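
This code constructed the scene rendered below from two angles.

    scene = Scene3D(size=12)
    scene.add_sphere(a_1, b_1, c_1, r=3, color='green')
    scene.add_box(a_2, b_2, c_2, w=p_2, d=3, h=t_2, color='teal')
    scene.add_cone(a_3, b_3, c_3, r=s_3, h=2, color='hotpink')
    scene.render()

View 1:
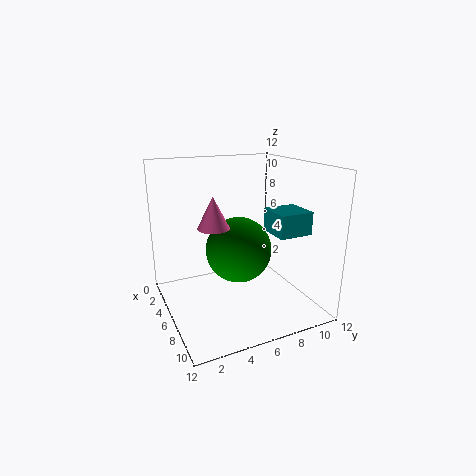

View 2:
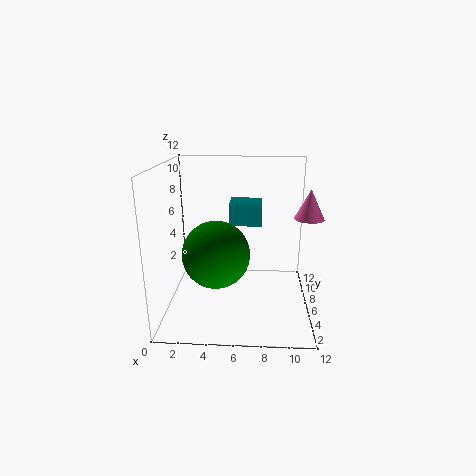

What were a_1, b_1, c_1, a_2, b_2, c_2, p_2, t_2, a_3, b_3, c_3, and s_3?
a_1 = 4, b_1 = 7, c_1 = 4, a_2 = 5, b_2 = 9, c_2 = 6, p_2 = 3, t_2 = 2, a_3 = 11, b_3 = 2, c_3 = 9, s_3 = 1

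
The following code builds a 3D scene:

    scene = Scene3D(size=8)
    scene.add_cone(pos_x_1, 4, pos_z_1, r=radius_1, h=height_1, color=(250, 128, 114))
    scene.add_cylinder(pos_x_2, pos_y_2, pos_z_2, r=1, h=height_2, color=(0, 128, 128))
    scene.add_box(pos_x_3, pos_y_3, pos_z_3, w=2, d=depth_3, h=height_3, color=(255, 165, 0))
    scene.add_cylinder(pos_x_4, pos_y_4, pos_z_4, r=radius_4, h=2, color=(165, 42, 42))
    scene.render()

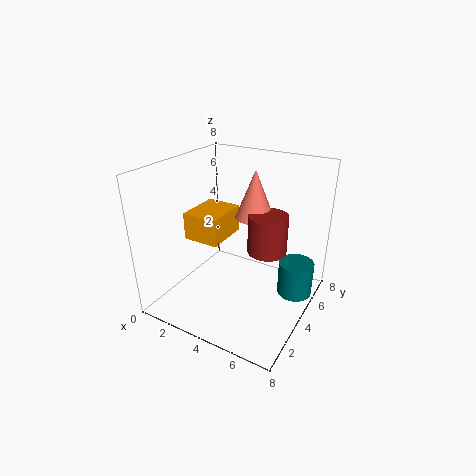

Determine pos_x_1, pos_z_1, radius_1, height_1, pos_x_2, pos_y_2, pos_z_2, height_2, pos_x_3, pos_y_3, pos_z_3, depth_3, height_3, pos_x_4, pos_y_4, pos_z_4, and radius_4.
pos_x_1 = 5; pos_z_1 = 5.5; radius_1 = 1; height_1 = 2.5; pos_x_2 = 7; pos_y_2 = 5.5; pos_z_2 = 0.5; height_2 = 2; pos_x_3 = 1.5; pos_y_3 = 2.5; pos_z_3 = 4; depth_3 = 2.5; height_3 = 1.5; pos_x_4 = 6; pos_y_4 = 3.5; pos_z_4 = 4; radius_4 = 1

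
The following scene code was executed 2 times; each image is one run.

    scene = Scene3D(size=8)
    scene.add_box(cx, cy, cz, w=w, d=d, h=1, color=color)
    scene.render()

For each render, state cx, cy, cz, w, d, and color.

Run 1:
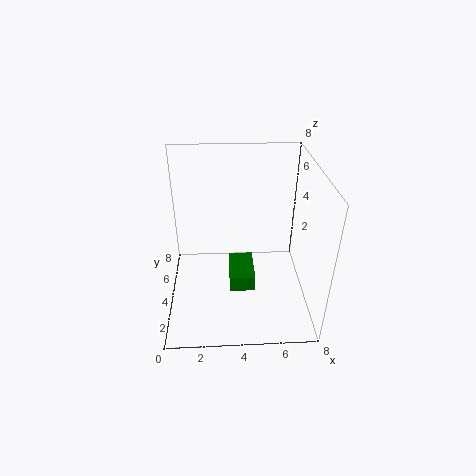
cx = 3.5; cy = 3.5; cz = 0.5; w = 1.5; d = 2.5; color = 'green'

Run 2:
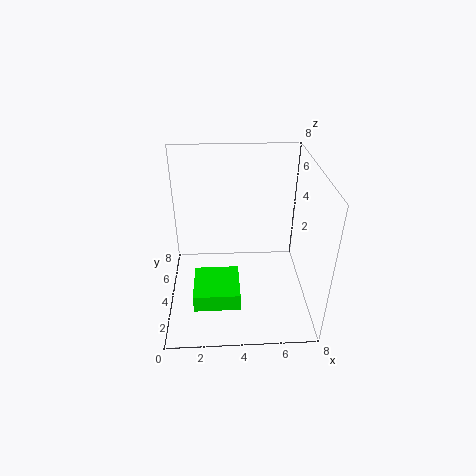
cx = 1.5; cy = 1.5; cz = 1; w = 2.5; d = 2.5; color = 'lime'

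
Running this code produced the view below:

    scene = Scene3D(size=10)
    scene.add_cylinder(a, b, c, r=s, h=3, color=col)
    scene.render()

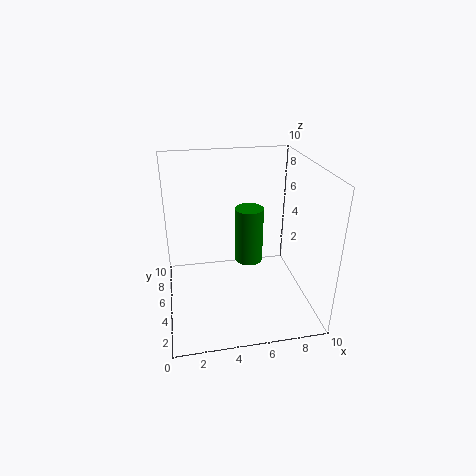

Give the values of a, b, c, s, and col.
a = 4.75
b = 0.75
c = 6
s = 0.75
col = 'green'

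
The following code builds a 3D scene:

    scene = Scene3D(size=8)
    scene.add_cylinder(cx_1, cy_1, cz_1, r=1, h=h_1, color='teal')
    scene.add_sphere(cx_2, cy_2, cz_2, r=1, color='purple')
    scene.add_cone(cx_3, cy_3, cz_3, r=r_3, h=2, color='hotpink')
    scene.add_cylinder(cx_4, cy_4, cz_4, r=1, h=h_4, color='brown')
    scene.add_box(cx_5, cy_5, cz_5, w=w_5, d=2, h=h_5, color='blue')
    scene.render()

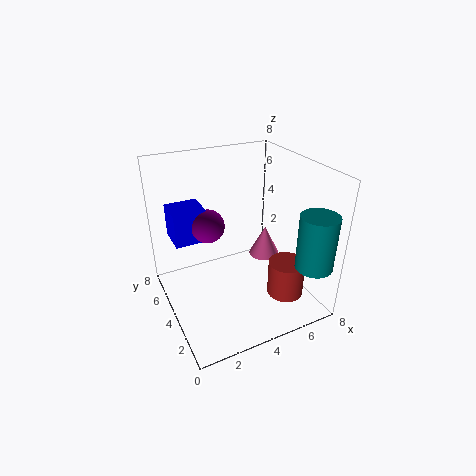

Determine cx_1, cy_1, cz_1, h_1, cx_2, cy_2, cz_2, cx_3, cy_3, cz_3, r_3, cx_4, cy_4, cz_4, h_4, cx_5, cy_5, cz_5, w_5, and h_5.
cx_1 = 7
cy_1 = 1
cz_1 = 3
h_1 = 3
cx_2 = 3
cy_2 = 6
cz_2 = 4
cx_3 = 7
cy_3 = 6
cz_3 = 1
r_3 = 1
cx_4 = 6
cy_4 = 2
cz_4 = 1
h_4 = 2
cx_5 = 1
cy_5 = 6
cz_5 = 3
w_5 = 2
h_5 = 2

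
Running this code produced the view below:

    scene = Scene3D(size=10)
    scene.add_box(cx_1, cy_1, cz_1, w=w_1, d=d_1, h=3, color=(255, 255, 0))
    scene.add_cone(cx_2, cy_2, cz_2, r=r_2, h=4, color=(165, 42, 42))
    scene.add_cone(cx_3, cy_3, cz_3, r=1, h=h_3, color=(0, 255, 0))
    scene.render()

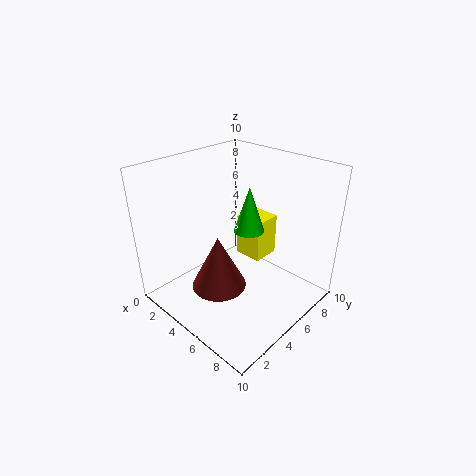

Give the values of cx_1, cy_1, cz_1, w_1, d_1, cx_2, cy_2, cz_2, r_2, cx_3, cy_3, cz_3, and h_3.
cx_1 = 4; cy_1 = 6; cz_1 = 3; w_1 = 2; d_1 = 2; cx_2 = 4; cy_2 = 4; cz_2 = 1; r_2 = 2; cx_3 = 6; cy_3 = 5; cz_3 = 6; h_3 = 3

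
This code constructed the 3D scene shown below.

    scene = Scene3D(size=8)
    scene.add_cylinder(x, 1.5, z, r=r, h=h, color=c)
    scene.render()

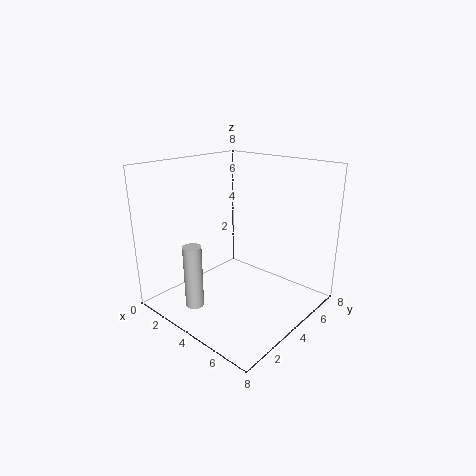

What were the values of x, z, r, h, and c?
x = 3, z = 0.5, r = 0.5, h = 3.5, c = 'lightgray'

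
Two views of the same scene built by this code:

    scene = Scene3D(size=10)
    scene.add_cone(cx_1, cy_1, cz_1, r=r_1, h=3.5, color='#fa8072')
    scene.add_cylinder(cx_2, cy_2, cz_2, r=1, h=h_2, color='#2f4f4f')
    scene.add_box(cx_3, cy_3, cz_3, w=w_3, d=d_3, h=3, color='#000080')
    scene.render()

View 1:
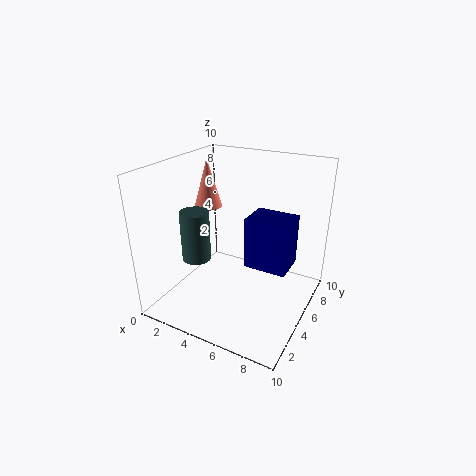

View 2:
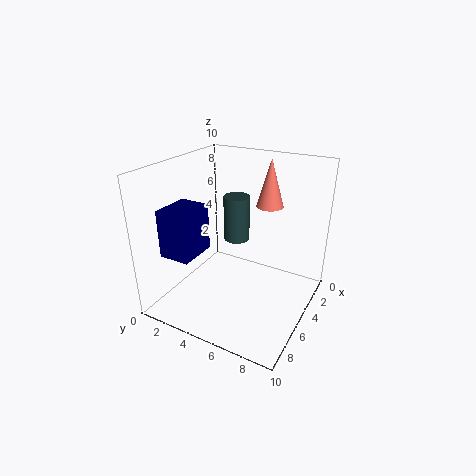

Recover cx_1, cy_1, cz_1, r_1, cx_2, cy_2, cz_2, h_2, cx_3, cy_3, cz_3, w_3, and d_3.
cx_1 = 2; cy_1 = 6; cz_1 = 6.5; r_1 = 1; cx_2 = 2.5; cy_2 = 3.5; cz_2 = 3.5; h_2 = 3.5; cx_3 = 7; cy_3 = 2; cz_3 = 5; w_3 = 2.5; d_3 = 2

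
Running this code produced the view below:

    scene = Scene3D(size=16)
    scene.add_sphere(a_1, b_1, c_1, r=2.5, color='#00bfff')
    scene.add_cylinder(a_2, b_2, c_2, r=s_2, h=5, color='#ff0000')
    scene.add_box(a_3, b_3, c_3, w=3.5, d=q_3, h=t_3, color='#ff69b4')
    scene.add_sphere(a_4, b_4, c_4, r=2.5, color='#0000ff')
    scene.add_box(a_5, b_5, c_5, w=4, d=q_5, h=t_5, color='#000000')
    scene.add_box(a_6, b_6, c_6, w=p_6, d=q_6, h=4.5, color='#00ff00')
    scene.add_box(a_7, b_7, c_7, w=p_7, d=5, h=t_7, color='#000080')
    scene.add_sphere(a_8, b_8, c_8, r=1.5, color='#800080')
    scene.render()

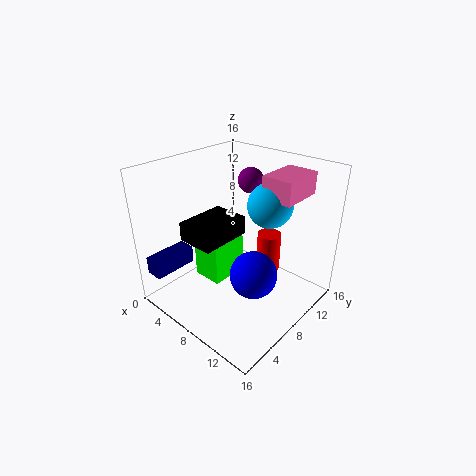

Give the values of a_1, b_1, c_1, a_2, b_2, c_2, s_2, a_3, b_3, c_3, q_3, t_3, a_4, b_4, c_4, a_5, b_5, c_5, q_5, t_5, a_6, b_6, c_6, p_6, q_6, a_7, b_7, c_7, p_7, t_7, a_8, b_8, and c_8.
a_1 = 10, b_1 = 11, c_1 = 11.5, a_2 = 8, b_2 = 14, c_2 = 1, s_2 = 1.5, a_3 = 9.5, b_3 = 10, c_3 = 12.5, q_3 = 5, t_3 = 2.5, a_4 = 11.5, b_4 = 6.5, c_4 = 5.5, a_5 = 5, b_5 = 2.5, c_5 = 9, q_5 = 5.5, t_5 = 2, a_6 = 3.5, b_6 = 5.5, c_6 = 2.5, p_6 = 3.5, q_6 = 4.5, a_7 = 1, b_7 = 0.5, c_7 = 4, p_7 = 2, t_7 = 2, a_8 = 6, b_8 = 12.5, c_8 = 13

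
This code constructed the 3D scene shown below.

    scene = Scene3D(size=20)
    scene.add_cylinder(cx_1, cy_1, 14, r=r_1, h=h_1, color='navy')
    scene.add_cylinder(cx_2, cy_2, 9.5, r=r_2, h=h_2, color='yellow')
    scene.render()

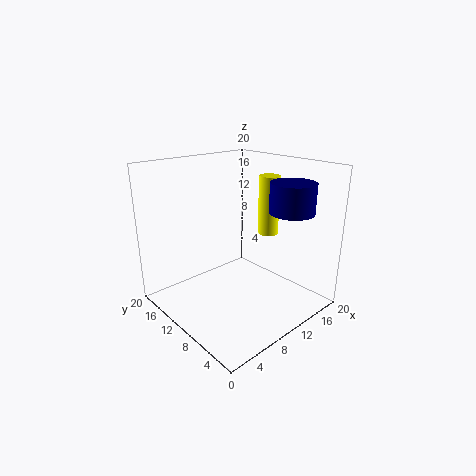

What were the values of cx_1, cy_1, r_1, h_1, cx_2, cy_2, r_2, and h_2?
cx_1 = 14.5, cy_1 = 4.5, r_1 = 3, h_1 = 4, cx_2 = 15.5, cy_2 = 9.5, r_2 = 1.5, h_2 = 8.5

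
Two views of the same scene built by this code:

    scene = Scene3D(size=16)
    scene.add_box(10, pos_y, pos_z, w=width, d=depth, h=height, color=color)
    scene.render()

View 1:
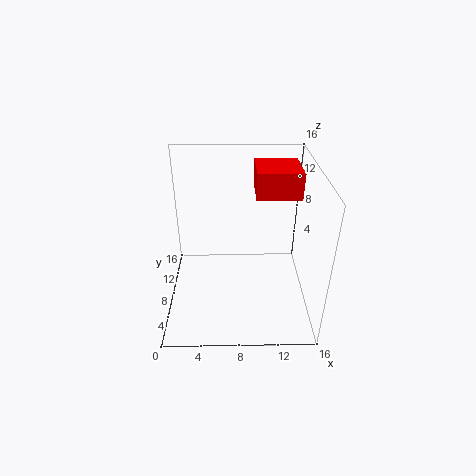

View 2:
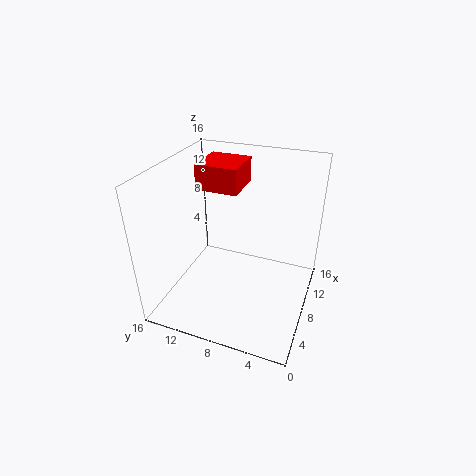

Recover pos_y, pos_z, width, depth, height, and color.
pos_y = 9, pos_z = 12, width = 5, depth = 5, height = 3, color = 'red'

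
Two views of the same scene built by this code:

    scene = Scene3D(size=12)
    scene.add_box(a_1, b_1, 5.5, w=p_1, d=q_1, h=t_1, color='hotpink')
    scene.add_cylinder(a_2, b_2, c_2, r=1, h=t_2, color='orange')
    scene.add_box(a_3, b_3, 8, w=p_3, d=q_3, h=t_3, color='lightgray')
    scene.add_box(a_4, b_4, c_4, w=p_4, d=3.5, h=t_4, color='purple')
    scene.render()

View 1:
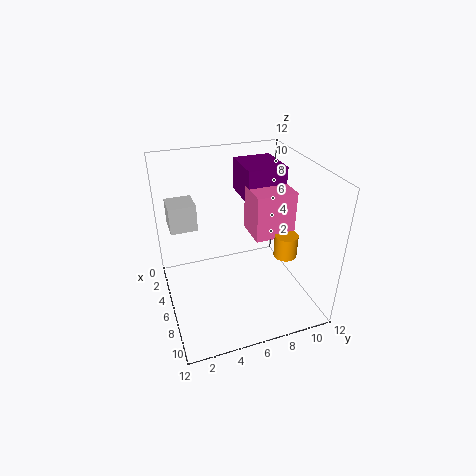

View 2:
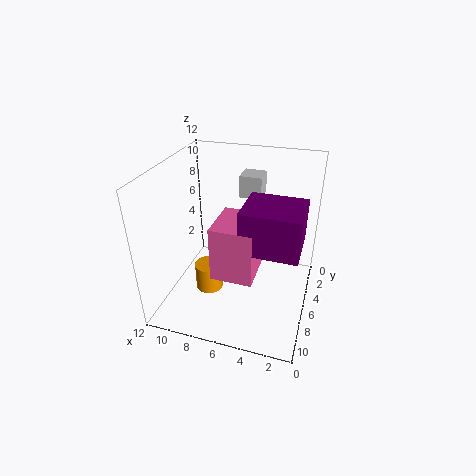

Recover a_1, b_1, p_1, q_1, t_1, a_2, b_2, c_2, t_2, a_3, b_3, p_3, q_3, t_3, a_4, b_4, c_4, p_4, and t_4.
a_1 = 3.5, b_1 = 7.5, p_1 = 3, q_1 = 3.5, t_1 = 4, a_2 = 7, b_2 = 10, c_2 = 4, t_2 = 2, a_3 = 5, b_3 = 0.5, p_3 = 2, q_3 = 2, t_3 = 2, a_4 = 0.5, b_4 = 7.5, c_4 = 8, p_4 = 4, t_4 = 3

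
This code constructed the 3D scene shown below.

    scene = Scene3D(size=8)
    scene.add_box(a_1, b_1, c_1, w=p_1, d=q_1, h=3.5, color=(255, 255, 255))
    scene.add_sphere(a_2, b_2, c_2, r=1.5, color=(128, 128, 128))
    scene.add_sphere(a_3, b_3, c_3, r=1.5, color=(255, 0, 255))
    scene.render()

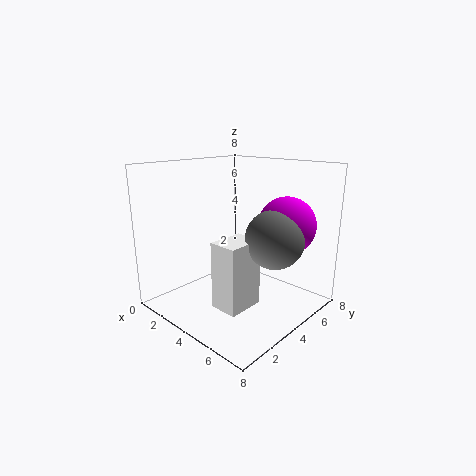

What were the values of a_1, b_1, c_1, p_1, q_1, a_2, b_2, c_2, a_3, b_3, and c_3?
a_1 = 4.5
b_1 = 1.5
c_1 = 1
p_1 = 1.5
q_1 = 2
a_2 = 6.5
b_2 = 4
c_2 = 4.5
a_3 = 6.5
b_3 = 5
c_3 = 5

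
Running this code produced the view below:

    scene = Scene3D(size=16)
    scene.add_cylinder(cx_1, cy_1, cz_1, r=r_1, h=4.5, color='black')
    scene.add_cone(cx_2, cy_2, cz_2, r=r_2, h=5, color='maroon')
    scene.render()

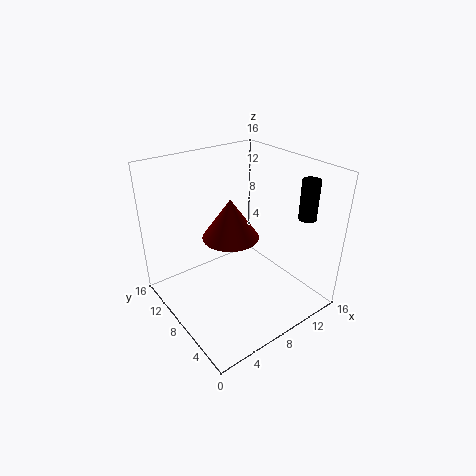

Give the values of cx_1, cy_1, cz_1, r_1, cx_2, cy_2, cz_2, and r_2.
cx_1 = 14.5, cy_1 = 4, cz_1 = 10, r_1 = 1, cx_2 = 9.5, cy_2 = 11.5, cz_2 = 6, r_2 = 3.5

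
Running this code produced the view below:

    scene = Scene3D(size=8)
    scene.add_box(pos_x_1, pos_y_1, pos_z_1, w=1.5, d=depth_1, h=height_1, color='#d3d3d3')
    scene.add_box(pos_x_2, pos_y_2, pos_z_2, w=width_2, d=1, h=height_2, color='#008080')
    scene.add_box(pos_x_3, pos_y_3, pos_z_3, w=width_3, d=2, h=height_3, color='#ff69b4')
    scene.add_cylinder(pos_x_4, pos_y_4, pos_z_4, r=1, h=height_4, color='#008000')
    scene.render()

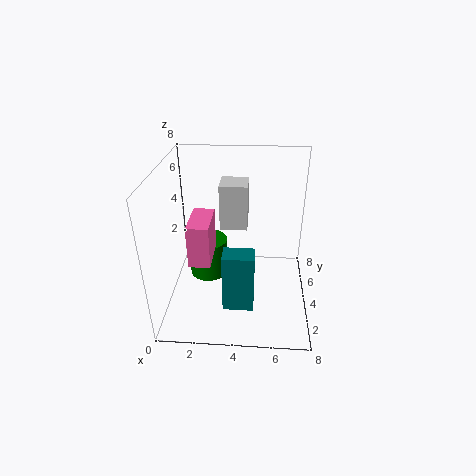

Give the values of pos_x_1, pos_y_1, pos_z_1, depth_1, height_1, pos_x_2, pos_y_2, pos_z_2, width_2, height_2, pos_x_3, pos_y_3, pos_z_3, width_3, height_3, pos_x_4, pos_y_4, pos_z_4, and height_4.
pos_x_1 = 3, pos_y_1 = 4, pos_z_1 = 4.5, depth_1 = 1.5, height_1 = 2.5, pos_x_2 = 3.5, pos_y_2 = 0.5, pos_z_2 = 2, width_2 = 1.5, height_2 = 3, pos_x_3 = 2, pos_y_3 = 0.5, pos_z_3 = 4.5, width_3 = 1, height_3 = 2, pos_x_4 = 2.5, pos_y_4 = 3, pos_z_4 = 2.5, height_4 = 2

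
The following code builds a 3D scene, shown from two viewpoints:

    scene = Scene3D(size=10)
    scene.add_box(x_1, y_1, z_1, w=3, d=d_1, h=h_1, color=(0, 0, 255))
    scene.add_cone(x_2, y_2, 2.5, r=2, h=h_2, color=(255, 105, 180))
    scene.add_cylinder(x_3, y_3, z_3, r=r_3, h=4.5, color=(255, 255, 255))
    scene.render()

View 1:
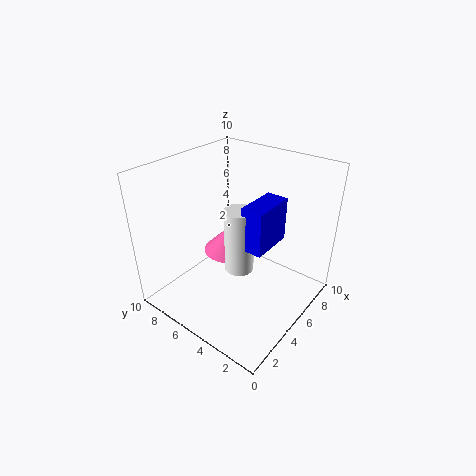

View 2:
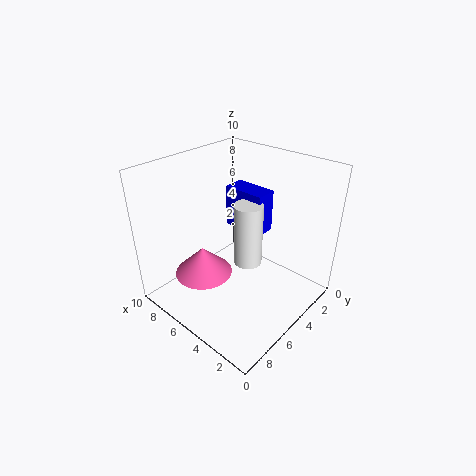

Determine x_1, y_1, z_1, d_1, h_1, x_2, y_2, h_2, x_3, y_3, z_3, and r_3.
x_1 = 4; y_1 = 2.5; z_1 = 5; d_1 = 1.5; h_1 = 3; x_2 = 6.5; y_2 = 7; h_2 = 2; x_3 = 4.5; y_3 = 4.5; z_3 = 3; r_3 = 1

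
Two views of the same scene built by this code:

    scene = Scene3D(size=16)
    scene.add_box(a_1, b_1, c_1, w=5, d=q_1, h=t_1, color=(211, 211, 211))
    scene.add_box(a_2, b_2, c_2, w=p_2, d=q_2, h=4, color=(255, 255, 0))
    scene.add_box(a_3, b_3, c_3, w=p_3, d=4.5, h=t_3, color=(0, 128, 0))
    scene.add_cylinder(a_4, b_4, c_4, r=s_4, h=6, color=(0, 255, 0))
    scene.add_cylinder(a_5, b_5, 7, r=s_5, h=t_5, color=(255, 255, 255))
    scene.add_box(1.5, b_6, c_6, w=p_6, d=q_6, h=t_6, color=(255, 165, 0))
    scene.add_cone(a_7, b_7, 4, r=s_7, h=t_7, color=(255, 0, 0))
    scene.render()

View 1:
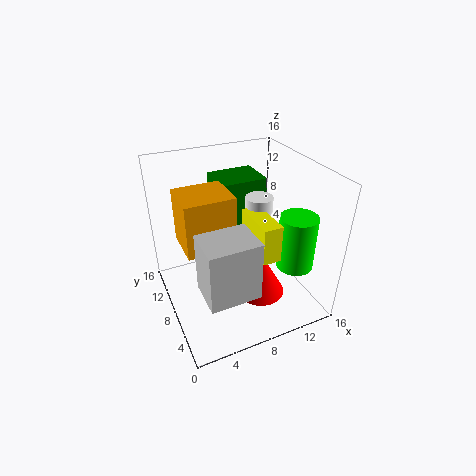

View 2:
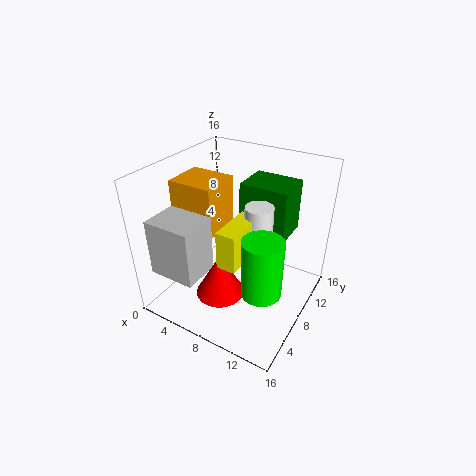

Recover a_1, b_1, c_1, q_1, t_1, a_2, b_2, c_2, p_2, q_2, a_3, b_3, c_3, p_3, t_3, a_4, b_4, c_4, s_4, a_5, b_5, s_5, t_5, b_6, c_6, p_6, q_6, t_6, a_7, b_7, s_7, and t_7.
a_1 = 2
b_1 = 0.5
c_1 = 6
q_1 = 4
t_1 = 6
a_2 = 8.5
b_2 = 3
c_2 = 7.5
p_2 = 2
q_2 = 5
a_3 = 7
b_3 = 10
c_3 = 7.5
p_3 = 5.5
t_3 = 6
a_4 = 13
b_4 = 4
c_4 = 5.5
s_4 = 2
a_5 = 10.5
b_5 = 8
s_5 = 1.5
t_5 = 5.5
b_6 = 5
c_6 = 9
p_6 = 5
q_6 = 4.5
t_6 = 5.5
a_7 = 8.5
b_7 = 3.5
s_7 = 2.5
t_7 = 4.5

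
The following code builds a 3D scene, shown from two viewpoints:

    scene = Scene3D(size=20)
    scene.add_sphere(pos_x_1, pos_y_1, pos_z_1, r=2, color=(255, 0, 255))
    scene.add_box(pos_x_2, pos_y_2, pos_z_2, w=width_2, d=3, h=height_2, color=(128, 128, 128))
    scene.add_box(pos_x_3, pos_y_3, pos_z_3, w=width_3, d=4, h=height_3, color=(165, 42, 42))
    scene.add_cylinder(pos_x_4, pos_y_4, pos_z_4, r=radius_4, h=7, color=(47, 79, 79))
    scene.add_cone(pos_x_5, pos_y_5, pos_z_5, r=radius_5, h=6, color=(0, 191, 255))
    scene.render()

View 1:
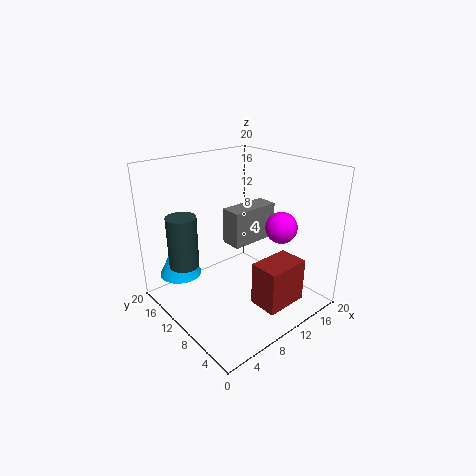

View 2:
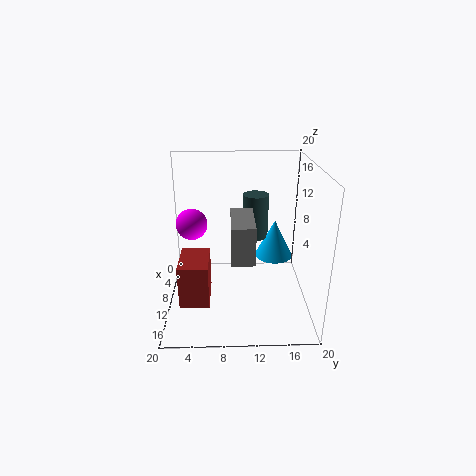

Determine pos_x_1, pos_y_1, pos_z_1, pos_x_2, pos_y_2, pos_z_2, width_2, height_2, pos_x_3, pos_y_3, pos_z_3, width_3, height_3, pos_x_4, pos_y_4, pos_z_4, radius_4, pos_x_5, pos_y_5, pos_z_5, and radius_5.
pos_x_1 = 12, pos_y_1 = 4, pos_z_1 = 13, pos_x_2 = 9, pos_y_2 = 9, pos_z_2 = 9, width_2 = 7, height_2 = 5, pos_x_3 = 9, pos_y_3 = 2, pos_z_3 = 2, width_3 = 6, height_3 = 6, pos_x_4 = 3, pos_y_4 = 13, pos_z_4 = 7, radius_4 = 2, pos_x_5 = 4, pos_y_5 = 16, pos_z_5 = 4, radius_5 = 3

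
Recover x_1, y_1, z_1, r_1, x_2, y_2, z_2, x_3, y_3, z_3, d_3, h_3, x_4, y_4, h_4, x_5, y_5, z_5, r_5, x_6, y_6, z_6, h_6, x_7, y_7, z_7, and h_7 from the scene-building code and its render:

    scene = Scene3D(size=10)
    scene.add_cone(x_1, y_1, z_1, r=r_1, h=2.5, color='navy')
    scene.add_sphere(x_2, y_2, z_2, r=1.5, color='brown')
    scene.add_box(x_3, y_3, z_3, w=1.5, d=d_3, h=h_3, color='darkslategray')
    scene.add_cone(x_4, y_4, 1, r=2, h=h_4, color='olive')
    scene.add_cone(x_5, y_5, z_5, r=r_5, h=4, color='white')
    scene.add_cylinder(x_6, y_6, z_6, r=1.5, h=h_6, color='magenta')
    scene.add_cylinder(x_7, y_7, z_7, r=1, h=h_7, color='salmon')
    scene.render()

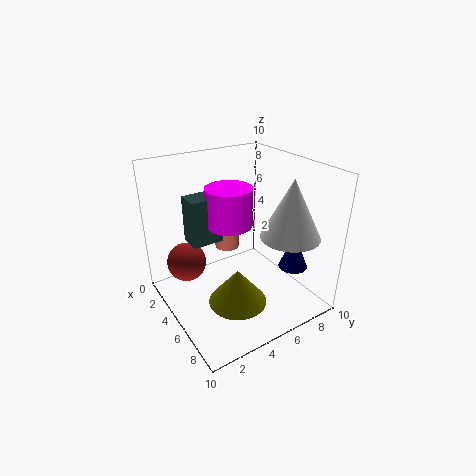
x_1 = 7.5, y_1 = 8, z_1 = 3, r_1 = 1, x_2 = 1.5, y_2 = 2.5, z_2 = 2, x_3 = 4, y_3 = 1.5, z_3 = 5.5, d_3 = 2, h_3 = 3, x_4 = 6.5, y_4 = 4, h_4 = 2.5, x_5 = 7.5, y_5 = 7.5, z_5 = 5.5, r_5 = 2, x_6 = 5.5, y_6 = 4, z_6 = 6.5, h_6 = 2.5, x_7 = 1, y_7 = 6.5, z_7 = 2, h_7 = 2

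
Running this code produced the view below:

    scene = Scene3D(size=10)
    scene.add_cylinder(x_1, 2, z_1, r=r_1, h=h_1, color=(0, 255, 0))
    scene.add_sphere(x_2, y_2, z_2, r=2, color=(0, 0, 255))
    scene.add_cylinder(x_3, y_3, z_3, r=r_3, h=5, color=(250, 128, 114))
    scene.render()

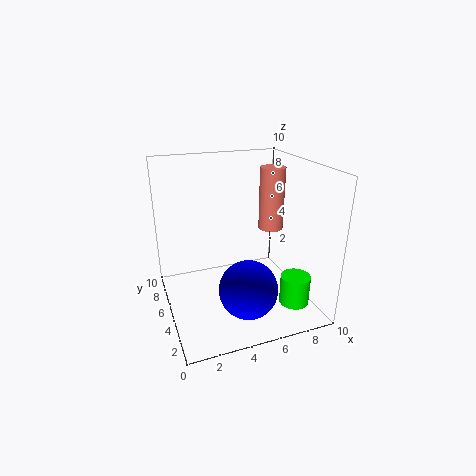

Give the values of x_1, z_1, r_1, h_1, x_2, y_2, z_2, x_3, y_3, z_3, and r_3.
x_1 = 8
z_1 = 1
r_1 = 1
h_1 = 2
x_2 = 5
y_2 = 3
z_2 = 2
x_3 = 9
y_3 = 8
z_3 = 4
r_3 = 1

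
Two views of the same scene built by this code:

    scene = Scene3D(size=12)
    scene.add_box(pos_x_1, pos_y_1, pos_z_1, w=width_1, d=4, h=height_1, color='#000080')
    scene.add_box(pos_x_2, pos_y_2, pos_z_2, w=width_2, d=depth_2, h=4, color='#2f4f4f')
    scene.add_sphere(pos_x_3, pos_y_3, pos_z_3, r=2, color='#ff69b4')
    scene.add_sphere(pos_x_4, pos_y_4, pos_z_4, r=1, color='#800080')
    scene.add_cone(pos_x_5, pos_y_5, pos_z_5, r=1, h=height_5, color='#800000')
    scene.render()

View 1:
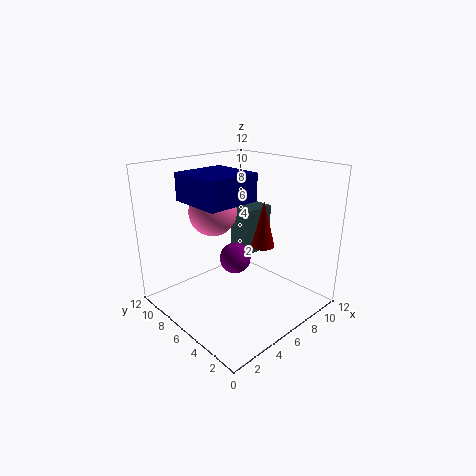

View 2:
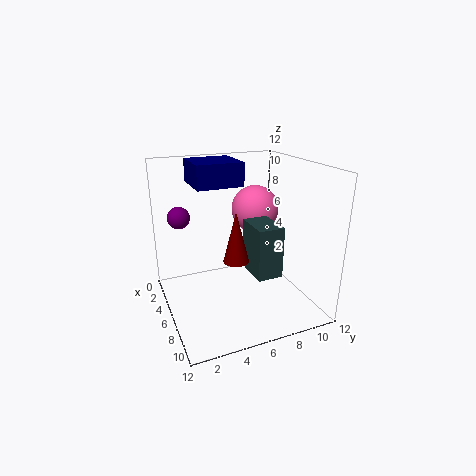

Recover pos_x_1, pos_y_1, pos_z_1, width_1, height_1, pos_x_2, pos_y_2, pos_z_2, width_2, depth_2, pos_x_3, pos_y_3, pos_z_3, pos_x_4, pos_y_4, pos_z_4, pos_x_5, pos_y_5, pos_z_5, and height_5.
pos_x_1 = 1
pos_y_1 = 3
pos_z_1 = 10
width_1 = 4
height_1 = 2
pos_x_2 = 7
pos_y_2 = 6
pos_z_2 = 4
width_2 = 3
depth_2 = 2
pos_x_3 = 5
pos_y_3 = 8
pos_z_3 = 8
pos_x_4 = 2
pos_y_4 = 2
pos_z_4 = 7
pos_x_5 = 8
pos_y_5 = 5
pos_z_5 = 5
height_5 = 4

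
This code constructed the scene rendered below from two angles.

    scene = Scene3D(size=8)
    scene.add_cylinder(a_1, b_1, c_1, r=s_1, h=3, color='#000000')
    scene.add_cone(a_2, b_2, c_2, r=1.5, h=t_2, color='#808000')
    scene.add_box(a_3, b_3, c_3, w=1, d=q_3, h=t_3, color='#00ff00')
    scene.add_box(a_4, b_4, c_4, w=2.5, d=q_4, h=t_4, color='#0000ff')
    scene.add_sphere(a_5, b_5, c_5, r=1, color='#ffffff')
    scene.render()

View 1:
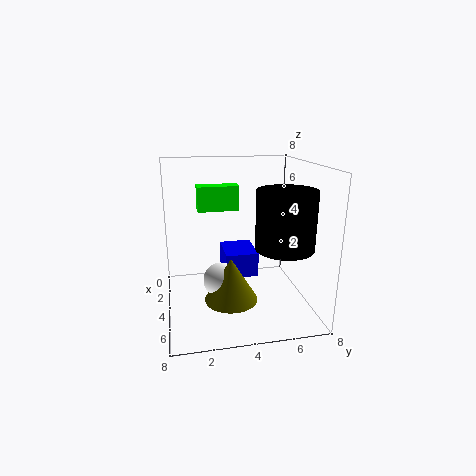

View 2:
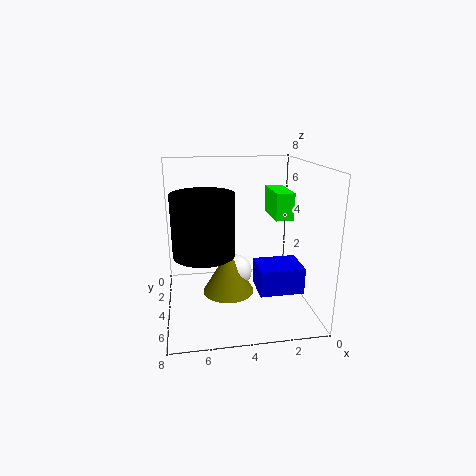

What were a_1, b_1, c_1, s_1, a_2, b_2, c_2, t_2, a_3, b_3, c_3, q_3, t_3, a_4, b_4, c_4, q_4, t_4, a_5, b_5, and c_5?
a_1 = 6; b_1 = 6; c_1 = 4; s_1 = 1.5; a_2 = 4.5; b_2 = 3.5; c_2 = 0.5; t_2 = 2.5; a_3 = 1; b_3 = 2; c_3 = 5; q_3 = 2.5; t_3 = 1.5; a_4 = 0.5; b_4 = 3.5; c_4 = 1; q_4 = 2; t_4 = 1.5; a_5 = 4; b_5 = 3; c_5 = 1.5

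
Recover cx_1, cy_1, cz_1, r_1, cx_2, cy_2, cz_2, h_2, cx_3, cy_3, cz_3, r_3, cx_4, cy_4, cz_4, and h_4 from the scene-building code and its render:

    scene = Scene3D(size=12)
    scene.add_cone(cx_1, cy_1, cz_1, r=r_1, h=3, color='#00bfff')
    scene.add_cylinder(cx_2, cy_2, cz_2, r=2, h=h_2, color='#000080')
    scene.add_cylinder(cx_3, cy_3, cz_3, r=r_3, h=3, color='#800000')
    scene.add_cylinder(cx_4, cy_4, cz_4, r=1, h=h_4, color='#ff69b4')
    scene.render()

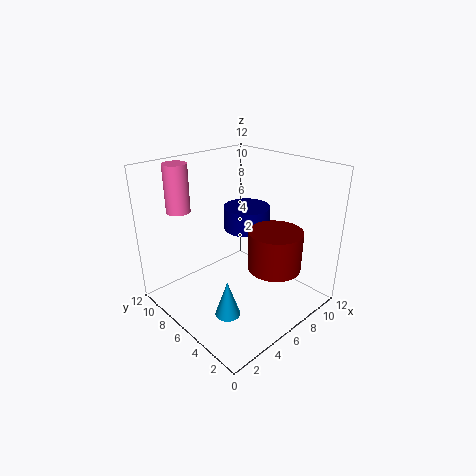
cx_1 = 3, cy_1 = 4, cz_1 = 1, r_1 = 1, cx_2 = 8, cy_2 = 7, cz_2 = 6, h_2 = 2, cx_3 = 6, cy_3 = 2, cz_3 = 5, r_3 = 2, cx_4 = 3, cy_4 = 10, cz_4 = 8, h_4 = 4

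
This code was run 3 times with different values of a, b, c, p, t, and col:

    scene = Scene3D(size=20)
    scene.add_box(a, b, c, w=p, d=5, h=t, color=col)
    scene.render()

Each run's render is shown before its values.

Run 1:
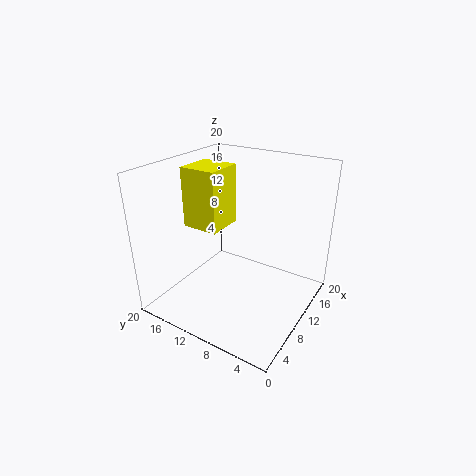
a = 6
b = 11
c = 12
p = 5
t = 8
col = 'yellow'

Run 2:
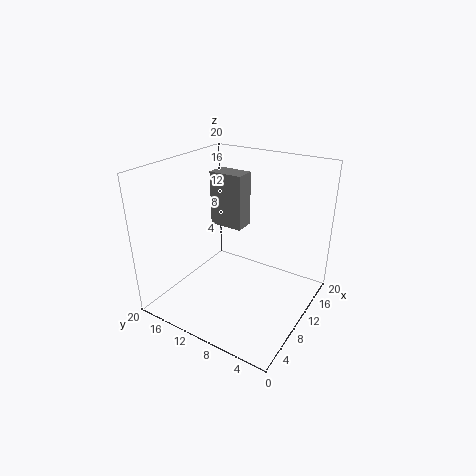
a = 12
b = 11
c = 10
p = 3
t = 8
col = 'gray'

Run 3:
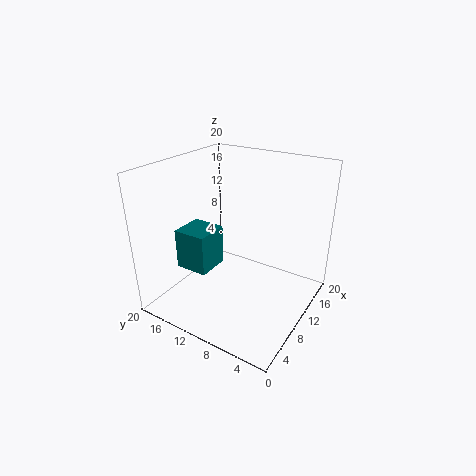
a = 7
b = 14
c = 4
p = 5
t = 6
col = 'teal'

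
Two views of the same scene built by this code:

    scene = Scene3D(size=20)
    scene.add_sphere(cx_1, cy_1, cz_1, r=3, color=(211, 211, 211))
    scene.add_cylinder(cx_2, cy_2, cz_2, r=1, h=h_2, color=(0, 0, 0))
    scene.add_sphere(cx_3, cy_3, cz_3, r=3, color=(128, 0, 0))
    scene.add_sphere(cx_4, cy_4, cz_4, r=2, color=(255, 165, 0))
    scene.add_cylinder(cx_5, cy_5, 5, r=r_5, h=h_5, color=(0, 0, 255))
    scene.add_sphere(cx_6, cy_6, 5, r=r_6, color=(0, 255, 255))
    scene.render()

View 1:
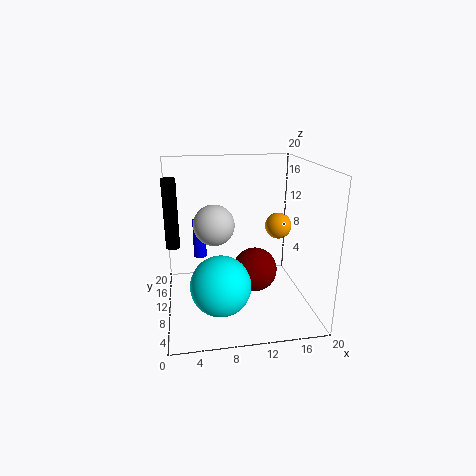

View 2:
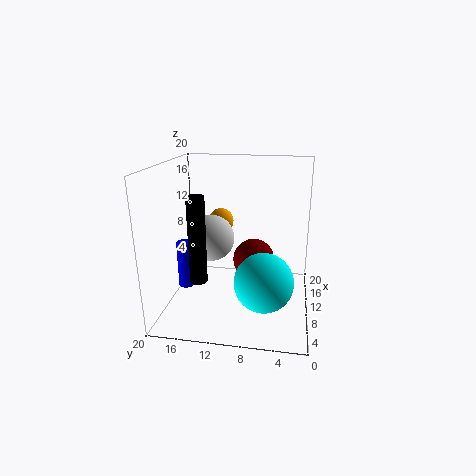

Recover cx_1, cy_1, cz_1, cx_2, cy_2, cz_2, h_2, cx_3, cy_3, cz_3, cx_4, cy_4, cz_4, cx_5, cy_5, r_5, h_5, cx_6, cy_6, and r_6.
cx_1 = 7, cy_1 = 13, cz_1 = 11, cx_2 = 1, cy_2 = 13, cz_2 = 8, h_2 = 10, cx_3 = 12, cy_3 = 8, cz_3 = 6, cx_4 = 17, cy_4 = 14, cz_4 = 10, cx_5 = 5, cy_5 = 16, r_5 = 1, h_5 = 6, cx_6 = 7, cy_6 = 6, r_6 = 4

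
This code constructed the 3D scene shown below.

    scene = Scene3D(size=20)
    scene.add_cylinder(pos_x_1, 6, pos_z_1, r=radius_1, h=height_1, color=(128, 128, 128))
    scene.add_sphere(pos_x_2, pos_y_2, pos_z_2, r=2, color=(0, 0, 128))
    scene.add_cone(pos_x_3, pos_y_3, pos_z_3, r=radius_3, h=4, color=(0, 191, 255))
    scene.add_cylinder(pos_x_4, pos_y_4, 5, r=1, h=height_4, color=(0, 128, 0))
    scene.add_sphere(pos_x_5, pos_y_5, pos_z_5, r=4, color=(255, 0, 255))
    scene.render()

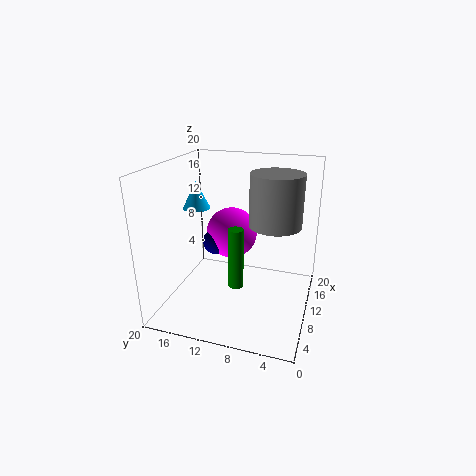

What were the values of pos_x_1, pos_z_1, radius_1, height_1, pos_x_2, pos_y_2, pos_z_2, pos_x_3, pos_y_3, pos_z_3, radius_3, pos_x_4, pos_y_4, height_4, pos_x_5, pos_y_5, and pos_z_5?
pos_x_1 = 16, pos_z_1 = 10, radius_1 = 4, height_1 = 8, pos_x_2 = 14, pos_y_2 = 15, pos_z_2 = 7, pos_x_3 = 12, pos_y_3 = 17, pos_z_3 = 13, radius_3 = 2, pos_x_4 = 6, pos_y_4 = 9, height_4 = 8, pos_x_5 = 16, pos_y_5 = 13, pos_z_5 = 8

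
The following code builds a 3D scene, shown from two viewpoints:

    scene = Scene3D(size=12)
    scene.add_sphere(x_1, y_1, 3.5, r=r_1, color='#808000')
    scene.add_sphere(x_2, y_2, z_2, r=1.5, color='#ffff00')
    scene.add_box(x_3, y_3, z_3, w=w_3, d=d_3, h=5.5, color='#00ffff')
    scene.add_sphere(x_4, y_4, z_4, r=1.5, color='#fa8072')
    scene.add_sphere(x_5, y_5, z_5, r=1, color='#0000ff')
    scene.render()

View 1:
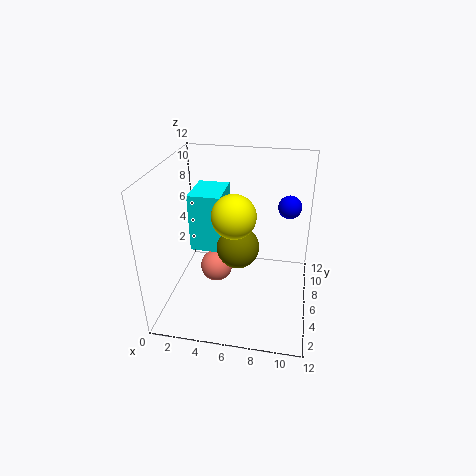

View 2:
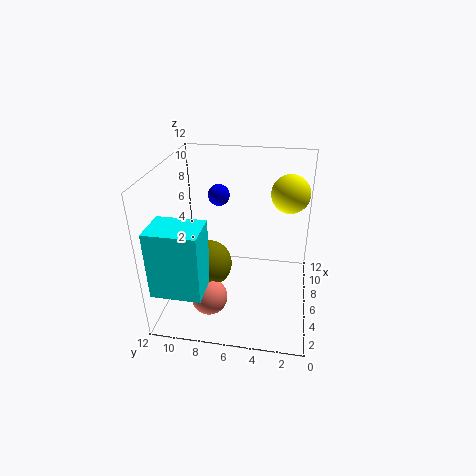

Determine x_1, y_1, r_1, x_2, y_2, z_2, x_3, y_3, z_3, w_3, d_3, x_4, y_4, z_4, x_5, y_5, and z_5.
x_1 = 5.5, y_1 = 8.5, r_1 = 2, x_2 = 6.5, y_2 = 2, z_2 = 10, x_3 = 1, y_3 = 8, z_3 = 3, w_3 = 3, d_3 = 4, x_4 = 3.5, y_4 = 8, z_4 = 1.5, x_5 = 10, y_5 = 8.5, z_5 = 8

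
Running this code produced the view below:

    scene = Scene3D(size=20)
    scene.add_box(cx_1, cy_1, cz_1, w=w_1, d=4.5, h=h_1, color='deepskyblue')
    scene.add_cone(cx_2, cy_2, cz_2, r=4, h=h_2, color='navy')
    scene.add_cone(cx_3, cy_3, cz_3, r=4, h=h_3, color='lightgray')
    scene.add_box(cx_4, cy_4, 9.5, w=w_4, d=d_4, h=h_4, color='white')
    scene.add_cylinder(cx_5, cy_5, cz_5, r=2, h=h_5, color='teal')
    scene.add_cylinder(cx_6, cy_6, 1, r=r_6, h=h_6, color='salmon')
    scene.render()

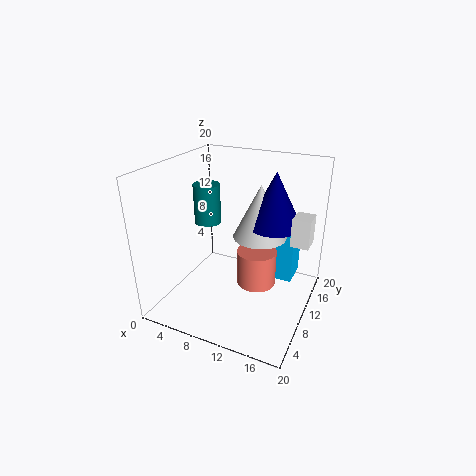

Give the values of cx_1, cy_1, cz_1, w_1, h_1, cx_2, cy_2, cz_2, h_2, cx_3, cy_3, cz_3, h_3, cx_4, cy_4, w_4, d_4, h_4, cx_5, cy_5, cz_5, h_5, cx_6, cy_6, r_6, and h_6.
cx_1 = 13.5, cy_1 = 15.5, cz_1 = 1, w_1 = 3, h_1 = 7.5, cx_2 = 13.5, cy_2 = 15, cz_2 = 10.5, h_2 = 8, cx_3 = 11.5, cy_3 = 14.5, cz_3 = 8.5, h_3 = 8, cx_4 = 17, cy_4 = 11.5, w_4 = 2.5, d_4 = 3, h_4 = 4, cx_5 = 3.5, cy_5 = 13, cz_5 = 10, h_5 = 6, cx_6 = 11.5, cy_6 = 13.5, r_6 = 3, h_6 = 5.5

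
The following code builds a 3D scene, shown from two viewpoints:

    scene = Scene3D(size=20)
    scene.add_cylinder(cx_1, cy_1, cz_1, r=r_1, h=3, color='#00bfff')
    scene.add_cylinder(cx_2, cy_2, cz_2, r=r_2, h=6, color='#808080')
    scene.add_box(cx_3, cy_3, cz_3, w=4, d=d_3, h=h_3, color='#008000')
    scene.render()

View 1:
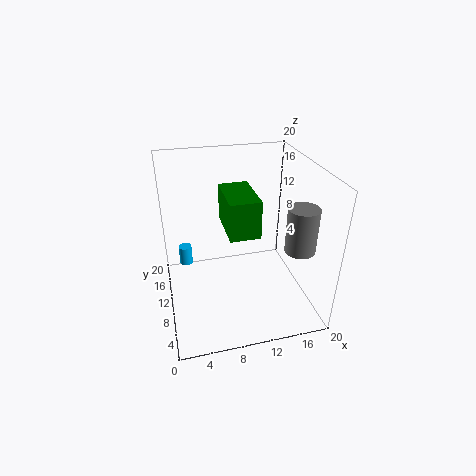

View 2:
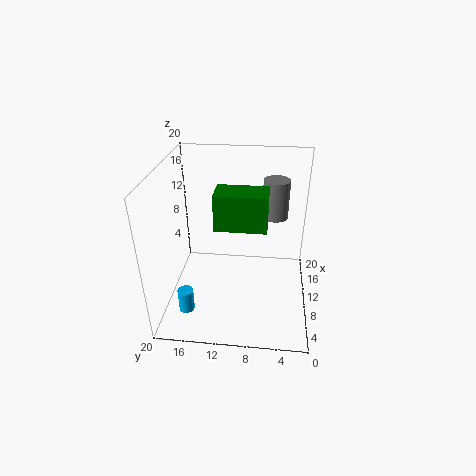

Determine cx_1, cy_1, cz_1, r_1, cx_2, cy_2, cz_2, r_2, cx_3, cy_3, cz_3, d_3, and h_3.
cx_1 = 3; cy_1 = 16; cz_1 = 3; r_1 = 1; cx_2 = 17; cy_2 = 5; cz_2 = 10; r_2 = 2; cx_3 = 8; cy_3 = 6; cz_3 = 12; d_3 = 7; h_3 = 5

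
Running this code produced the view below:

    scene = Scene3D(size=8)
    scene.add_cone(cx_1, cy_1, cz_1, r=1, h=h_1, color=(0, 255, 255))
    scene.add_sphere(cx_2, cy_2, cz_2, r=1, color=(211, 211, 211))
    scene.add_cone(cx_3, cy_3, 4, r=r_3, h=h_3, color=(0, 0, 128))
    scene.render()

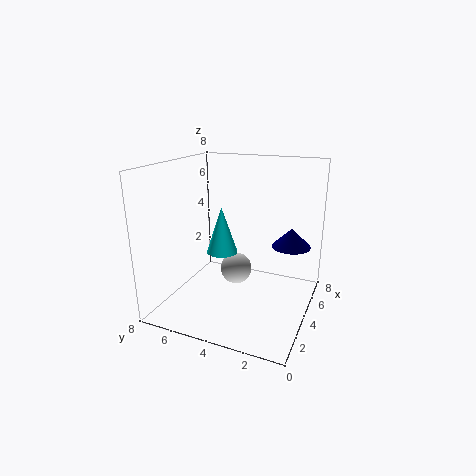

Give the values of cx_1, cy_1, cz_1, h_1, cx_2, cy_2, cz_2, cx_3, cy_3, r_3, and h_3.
cx_1 = 6
cy_1 = 6
cz_1 = 2
h_1 = 3
cx_2 = 6
cy_2 = 5
cz_2 = 1
cx_3 = 4
cy_3 = 1
r_3 = 1
h_3 = 1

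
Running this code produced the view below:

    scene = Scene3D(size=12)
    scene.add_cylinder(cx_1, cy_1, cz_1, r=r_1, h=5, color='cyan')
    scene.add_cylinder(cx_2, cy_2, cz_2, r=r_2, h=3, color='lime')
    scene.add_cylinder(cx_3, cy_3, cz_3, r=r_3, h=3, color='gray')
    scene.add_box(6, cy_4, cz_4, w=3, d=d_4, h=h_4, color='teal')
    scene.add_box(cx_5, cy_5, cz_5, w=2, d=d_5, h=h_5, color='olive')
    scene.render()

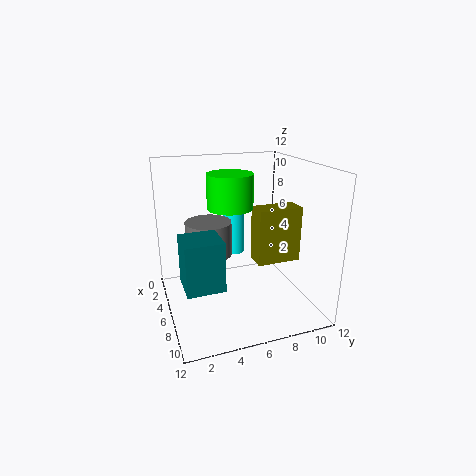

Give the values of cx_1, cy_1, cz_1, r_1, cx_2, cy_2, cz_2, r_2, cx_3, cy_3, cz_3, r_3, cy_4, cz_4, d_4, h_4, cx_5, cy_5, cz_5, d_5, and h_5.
cx_1 = 2; cy_1 = 7; cz_1 = 3; r_1 = 1; cx_2 = 4; cy_2 = 6; cz_2 = 8; r_2 = 2; cx_3 = 4; cy_3 = 4; cz_3 = 4; r_3 = 2; cy_4 = 1; cz_4 = 3; d_4 = 3; h_4 = 4; cx_5 = 4; cy_5 = 8; cz_5 = 3; d_5 = 4; h_5 = 5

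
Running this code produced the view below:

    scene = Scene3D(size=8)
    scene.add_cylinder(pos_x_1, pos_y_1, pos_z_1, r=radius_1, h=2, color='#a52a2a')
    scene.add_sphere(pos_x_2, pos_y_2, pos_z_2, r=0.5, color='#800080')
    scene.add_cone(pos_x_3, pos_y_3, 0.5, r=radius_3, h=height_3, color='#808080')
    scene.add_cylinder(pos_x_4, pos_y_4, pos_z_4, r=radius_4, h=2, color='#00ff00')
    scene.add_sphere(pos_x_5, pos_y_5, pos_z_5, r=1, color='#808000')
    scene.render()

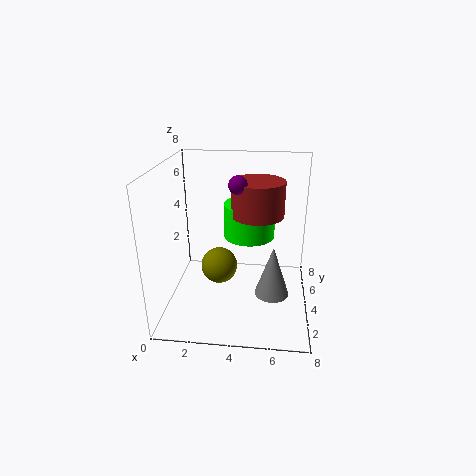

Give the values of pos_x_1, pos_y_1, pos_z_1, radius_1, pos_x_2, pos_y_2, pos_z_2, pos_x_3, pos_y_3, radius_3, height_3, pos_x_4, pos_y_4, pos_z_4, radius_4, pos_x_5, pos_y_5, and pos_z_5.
pos_x_1 = 5; pos_y_1 = 5; pos_z_1 = 5; radius_1 = 1.5; pos_x_2 = 4; pos_y_2 = 4; pos_z_2 = 7; pos_x_3 = 6; pos_y_3 = 4; radius_3 = 1; height_3 = 3; pos_x_4 = 4.5; pos_y_4 = 5.5; pos_z_4 = 3.5; radius_4 = 1.5; pos_x_5 = 3; pos_y_5 = 3.5; pos_z_5 = 2.5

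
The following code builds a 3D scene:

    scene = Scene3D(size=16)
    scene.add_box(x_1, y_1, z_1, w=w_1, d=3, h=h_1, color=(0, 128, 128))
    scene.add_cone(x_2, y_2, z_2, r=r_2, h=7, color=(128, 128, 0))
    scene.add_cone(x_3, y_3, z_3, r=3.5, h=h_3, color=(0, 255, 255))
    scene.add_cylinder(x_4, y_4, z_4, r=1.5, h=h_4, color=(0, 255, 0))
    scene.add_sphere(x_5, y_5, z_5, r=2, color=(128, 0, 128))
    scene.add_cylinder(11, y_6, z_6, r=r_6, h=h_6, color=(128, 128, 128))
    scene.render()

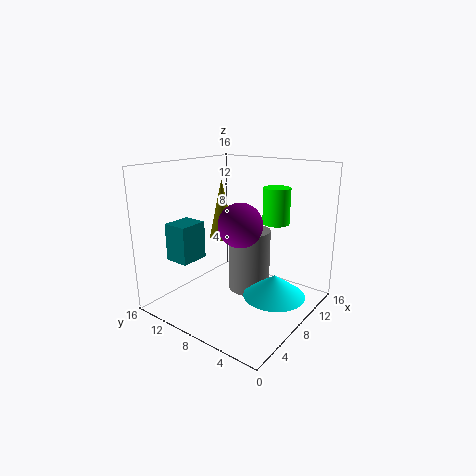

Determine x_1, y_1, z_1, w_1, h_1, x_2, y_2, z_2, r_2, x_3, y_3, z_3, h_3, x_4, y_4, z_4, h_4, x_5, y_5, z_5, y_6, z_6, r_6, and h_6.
x_1 = 4.5; y_1 = 13; z_1 = 4.5; w_1 = 3.5; h_1 = 4.5; x_2 = 9.5; y_2 = 11.5; z_2 = 7; r_2 = 1.5; x_3 = 9.5; y_3 = 4; z_3 = 1.5; h_3 = 2.5; x_4 = 11; y_4 = 5; z_4 = 9.5; h_4 = 4; x_5 = 3; y_5 = 4; z_5 = 11.5; y_6 = 8.5; z_6 = 0.5; r_6 = 2.5; h_6 = 7.5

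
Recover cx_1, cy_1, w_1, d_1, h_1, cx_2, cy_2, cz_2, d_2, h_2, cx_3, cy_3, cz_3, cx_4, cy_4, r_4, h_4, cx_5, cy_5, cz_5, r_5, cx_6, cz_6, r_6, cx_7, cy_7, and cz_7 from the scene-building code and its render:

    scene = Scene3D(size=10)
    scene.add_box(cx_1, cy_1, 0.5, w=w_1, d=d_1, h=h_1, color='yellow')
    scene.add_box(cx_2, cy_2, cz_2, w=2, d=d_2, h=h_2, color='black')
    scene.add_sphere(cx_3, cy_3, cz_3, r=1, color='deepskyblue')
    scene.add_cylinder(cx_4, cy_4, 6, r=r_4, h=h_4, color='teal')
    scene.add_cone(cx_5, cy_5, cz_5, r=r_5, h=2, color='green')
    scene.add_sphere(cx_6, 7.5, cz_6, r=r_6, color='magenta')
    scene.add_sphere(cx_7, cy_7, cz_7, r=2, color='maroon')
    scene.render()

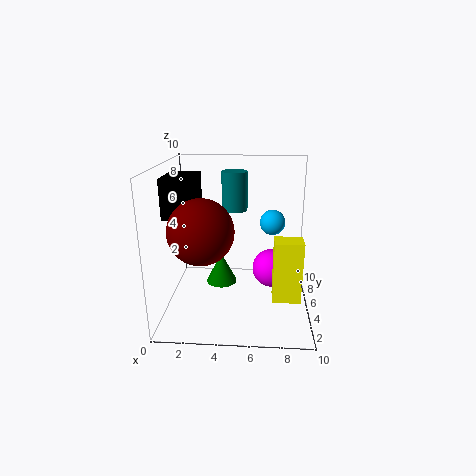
cx_1 = 7.5
cy_1 = 4
w_1 = 2
d_1 = 1.5
h_1 = 4.5
cx_2 = 0.5
cy_2 = 2.5
cz_2 = 7
d_2 = 3
h_2 = 2.5
cx_3 = 7.5
cy_3 = 8.5
cz_3 = 5
cx_4 = 4.5
cy_4 = 8.5
r_4 = 1
h_4 = 3
cx_5 = 4
cy_5 = 3.5
cz_5 = 2.5
r_5 = 1
cx_6 = 7.5
cz_6 = 1.5
r_6 = 1.5
cx_7 = 3
cy_7 = 2
cz_7 = 6.5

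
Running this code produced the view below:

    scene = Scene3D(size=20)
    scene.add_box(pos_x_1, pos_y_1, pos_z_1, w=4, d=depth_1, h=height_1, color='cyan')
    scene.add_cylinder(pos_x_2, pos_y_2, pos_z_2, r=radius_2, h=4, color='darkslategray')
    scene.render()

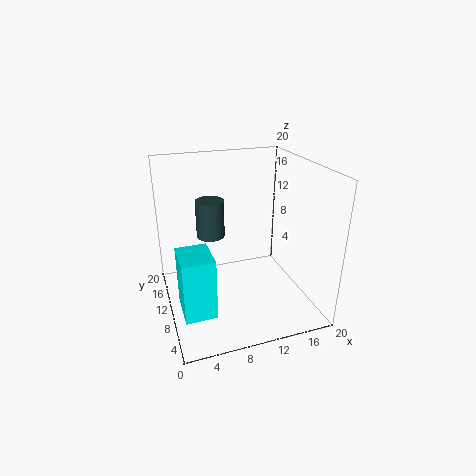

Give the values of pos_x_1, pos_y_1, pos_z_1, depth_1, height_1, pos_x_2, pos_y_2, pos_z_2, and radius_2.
pos_x_1 = 1; pos_y_1 = 3; pos_z_1 = 3; depth_1 = 5; height_1 = 8; pos_x_2 = 4.5; pos_y_2 = 3; pos_z_2 = 14.5; radius_2 = 1.5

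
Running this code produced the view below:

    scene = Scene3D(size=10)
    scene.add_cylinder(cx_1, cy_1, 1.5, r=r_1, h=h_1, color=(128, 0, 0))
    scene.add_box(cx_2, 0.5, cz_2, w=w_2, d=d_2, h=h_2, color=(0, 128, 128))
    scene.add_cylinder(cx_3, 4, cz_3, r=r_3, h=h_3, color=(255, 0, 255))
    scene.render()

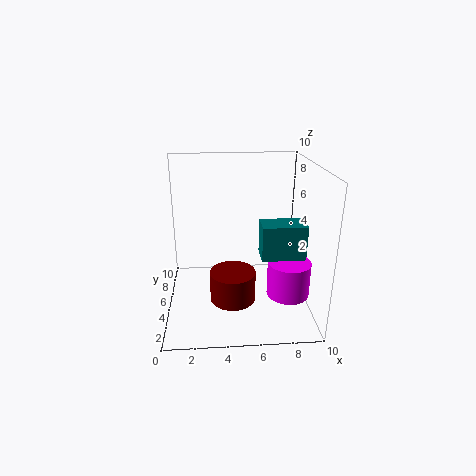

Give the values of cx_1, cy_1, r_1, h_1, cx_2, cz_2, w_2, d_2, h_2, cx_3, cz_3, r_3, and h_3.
cx_1 = 4.5; cy_1 = 3; r_1 = 1.5; h_1 = 2; cx_2 = 6; cz_2 = 5.5; w_2 = 2.5; d_2 = 1.5; h_2 = 2; cx_3 = 8.5; cz_3 = 1; r_3 = 1.5; h_3 = 2.5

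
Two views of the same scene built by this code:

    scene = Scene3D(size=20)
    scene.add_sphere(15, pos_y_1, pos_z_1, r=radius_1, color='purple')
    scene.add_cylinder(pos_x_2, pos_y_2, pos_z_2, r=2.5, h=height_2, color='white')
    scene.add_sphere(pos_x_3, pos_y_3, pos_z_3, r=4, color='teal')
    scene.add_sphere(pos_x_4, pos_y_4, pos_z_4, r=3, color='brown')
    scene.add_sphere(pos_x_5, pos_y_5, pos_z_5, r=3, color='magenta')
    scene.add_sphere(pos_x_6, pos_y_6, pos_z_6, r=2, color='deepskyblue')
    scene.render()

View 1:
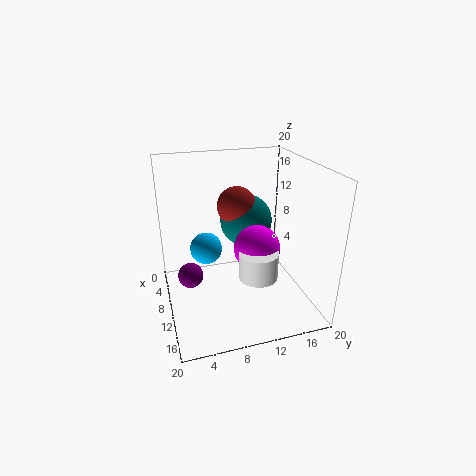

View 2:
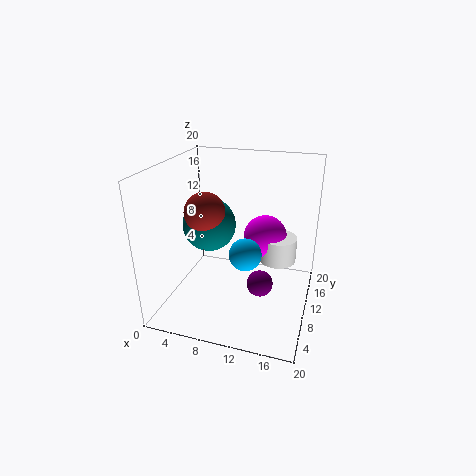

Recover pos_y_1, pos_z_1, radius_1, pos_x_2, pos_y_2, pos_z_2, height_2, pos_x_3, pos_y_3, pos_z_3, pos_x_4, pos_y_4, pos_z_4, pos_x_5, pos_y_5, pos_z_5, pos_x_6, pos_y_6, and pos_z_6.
pos_y_1 = 2.5, pos_z_1 = 8.5, radius_1 = 1.5, pos_x_2 = 15.5, pos_y_2 = 11, pos_z_2 = 7, height_2 = 3.5, pos_x_3 = 4.5, pos_y_3 = 13, pos_z_3 = 10, pos_x_4 = 4.5, pos_y_4 = 11.5, pos_z_4 = 12.5, pos_x_5 = 13.5, pos_y_5 = 11.5, pos_z_5 = 10, pos_x_6 = 12.5, pos_y_6 = 5, pos_z_6 = 10.5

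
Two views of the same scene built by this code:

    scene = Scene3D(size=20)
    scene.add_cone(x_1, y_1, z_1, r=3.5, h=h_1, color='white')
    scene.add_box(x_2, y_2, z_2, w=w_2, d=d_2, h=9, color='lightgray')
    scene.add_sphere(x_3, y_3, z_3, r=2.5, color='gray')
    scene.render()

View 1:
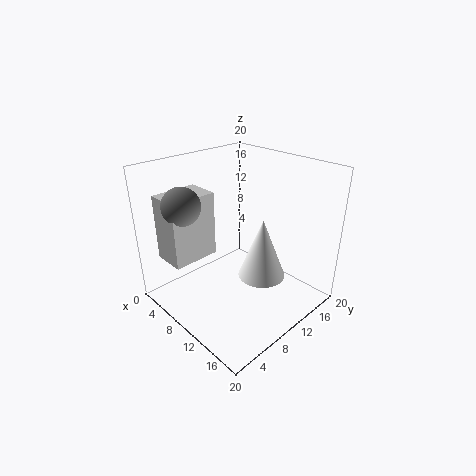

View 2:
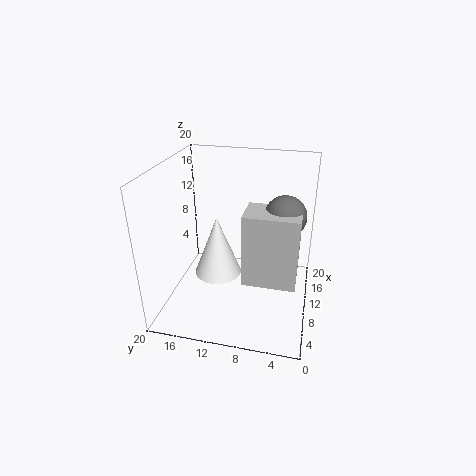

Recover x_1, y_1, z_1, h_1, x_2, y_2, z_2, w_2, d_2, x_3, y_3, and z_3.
x_1 = 11.5; y_1 = 13.5; z_1 = 3; h_1 = 9; x_2 = 3; y_2 = 1.5; z_2 = 7.5; w_2 = 4.5; d_2 = 6.5; x_3 = 6.5; y_3 = 3.5; z_3 = 15.5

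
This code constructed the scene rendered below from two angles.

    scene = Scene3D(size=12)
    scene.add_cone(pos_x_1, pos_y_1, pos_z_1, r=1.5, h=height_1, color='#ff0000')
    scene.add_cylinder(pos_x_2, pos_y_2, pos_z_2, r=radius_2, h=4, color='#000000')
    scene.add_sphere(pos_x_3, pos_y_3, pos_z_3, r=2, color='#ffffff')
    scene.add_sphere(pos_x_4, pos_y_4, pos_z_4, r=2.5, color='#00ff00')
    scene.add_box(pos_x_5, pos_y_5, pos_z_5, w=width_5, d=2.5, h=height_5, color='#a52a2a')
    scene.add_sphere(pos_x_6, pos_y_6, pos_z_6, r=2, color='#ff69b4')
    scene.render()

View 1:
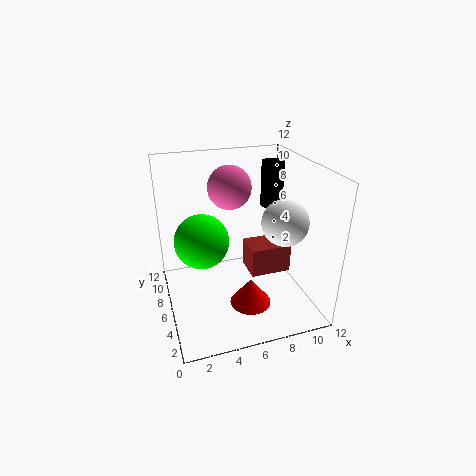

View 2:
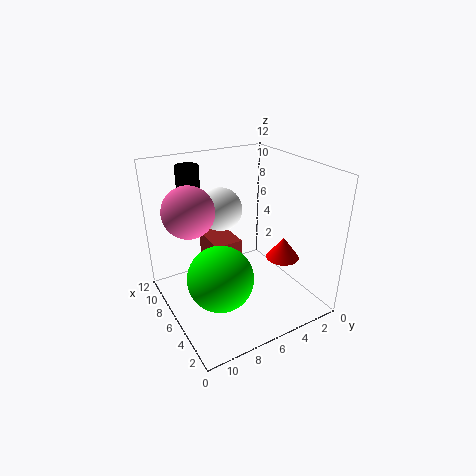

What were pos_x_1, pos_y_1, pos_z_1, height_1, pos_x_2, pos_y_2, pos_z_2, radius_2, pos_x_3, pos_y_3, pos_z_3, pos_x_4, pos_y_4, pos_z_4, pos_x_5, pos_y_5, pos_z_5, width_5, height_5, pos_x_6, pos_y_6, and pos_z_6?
pos_x_1 = 5.5
pos_y_1 = 1.5
pos_z_1 = 3
height_1 = 2
pos_x_2 = 10
pos_y_2 = 8.5
pos_z_2 = 7.5
radius_2 = 1
pos_x_3 = 10
pos_y_3 = 5.5
pos_z_3 = 7
pos_x_4 = 3.5
pos_y_4 = 9
pos_z_4 = 4.5
pos_x_5 = 7
pos_y_5 = 5
pos_z_5 = 2.5
width_5 = 3.5
height_5 = 2.5
pos_x_6 = 6.5
pos_y_6 = 10
pos_z_6 = 9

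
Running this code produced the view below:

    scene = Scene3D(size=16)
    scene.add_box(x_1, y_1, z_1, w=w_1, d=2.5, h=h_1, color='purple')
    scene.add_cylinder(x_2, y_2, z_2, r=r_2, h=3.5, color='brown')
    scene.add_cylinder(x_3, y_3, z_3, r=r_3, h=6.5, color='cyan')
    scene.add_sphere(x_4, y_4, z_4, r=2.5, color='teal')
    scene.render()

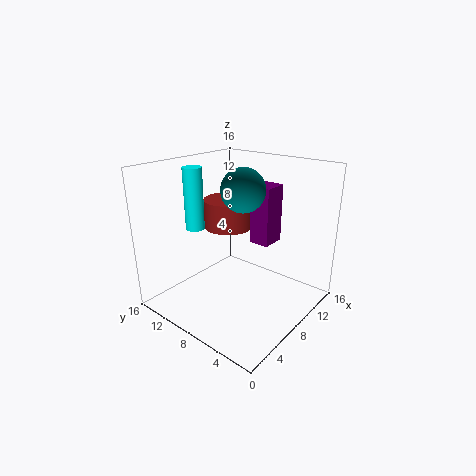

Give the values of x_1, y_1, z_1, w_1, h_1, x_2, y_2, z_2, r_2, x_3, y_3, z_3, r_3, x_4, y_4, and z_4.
x_1 = 11.5; y_1 = 6.5; z_1 = 6; w_1 = 3; h_1 = 7; x_2 = 11; y_2 = 12; z_2 = 7.5; r_2 = 3; x_3 = 4.5; y_3 = 11; z_3 = 9.5; r_3 = 1; x_4 = 9.5; y_4 = 8.5; z_4 = 13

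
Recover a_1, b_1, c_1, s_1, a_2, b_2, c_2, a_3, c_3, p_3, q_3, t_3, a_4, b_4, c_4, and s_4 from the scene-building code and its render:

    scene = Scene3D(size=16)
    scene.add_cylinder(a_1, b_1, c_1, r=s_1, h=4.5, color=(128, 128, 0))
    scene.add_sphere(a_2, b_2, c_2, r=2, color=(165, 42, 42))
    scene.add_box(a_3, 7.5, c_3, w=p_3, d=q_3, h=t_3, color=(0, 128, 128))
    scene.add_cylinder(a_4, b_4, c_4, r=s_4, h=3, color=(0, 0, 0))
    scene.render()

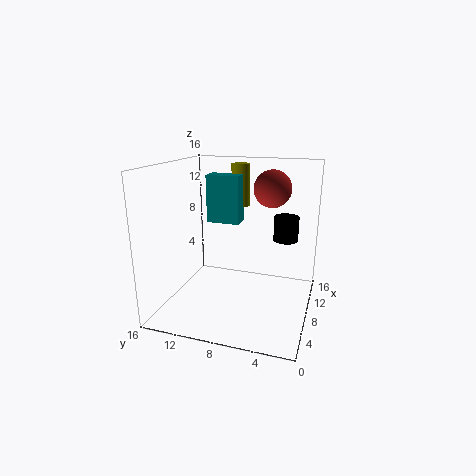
a_1 = 9, b_1 = 8, c_1 = 11.5, s_1 = 1, a_2 = 9, b_2 = 4.5, c_2 = 13.5, a_3 = 6.5, c_3 = 10, p_3 = 2, q_3 = 3.5, t_3 = 5, a_4 = 13, b_4 = 3.5, c_4 = 6.5, s_4 = 1.5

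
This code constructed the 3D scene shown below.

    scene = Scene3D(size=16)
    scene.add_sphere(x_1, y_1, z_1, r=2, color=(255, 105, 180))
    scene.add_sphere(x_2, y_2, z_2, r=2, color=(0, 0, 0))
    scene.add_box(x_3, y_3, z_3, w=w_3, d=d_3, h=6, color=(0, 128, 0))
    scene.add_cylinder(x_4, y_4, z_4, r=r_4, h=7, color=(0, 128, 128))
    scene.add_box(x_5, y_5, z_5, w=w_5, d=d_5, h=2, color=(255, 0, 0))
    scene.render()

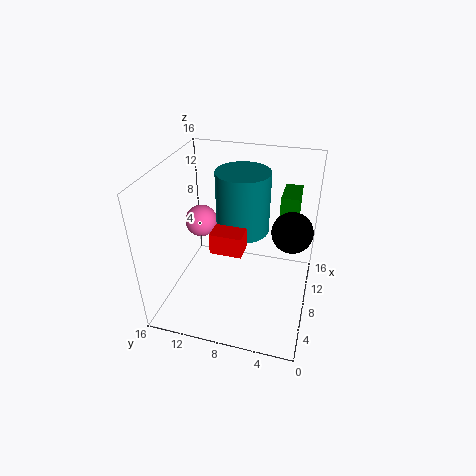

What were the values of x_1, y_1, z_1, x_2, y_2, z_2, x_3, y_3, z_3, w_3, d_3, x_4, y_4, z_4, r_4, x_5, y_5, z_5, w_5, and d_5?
x_1 = 12
y_1 = 14
z_1 = 7
x_2 = 6
y_2 = 2
z_2 = 11
x_3 = 11
y_3 = 2
z_3 = 6
w_3 = 4
d_3 = 2
x_4 = 10
y_4 = 8
z_4 = 8
r_4 = 3
x_5 = 2
y_5 = 6
z_5 = 10
w_5 = 2
d_5 = 3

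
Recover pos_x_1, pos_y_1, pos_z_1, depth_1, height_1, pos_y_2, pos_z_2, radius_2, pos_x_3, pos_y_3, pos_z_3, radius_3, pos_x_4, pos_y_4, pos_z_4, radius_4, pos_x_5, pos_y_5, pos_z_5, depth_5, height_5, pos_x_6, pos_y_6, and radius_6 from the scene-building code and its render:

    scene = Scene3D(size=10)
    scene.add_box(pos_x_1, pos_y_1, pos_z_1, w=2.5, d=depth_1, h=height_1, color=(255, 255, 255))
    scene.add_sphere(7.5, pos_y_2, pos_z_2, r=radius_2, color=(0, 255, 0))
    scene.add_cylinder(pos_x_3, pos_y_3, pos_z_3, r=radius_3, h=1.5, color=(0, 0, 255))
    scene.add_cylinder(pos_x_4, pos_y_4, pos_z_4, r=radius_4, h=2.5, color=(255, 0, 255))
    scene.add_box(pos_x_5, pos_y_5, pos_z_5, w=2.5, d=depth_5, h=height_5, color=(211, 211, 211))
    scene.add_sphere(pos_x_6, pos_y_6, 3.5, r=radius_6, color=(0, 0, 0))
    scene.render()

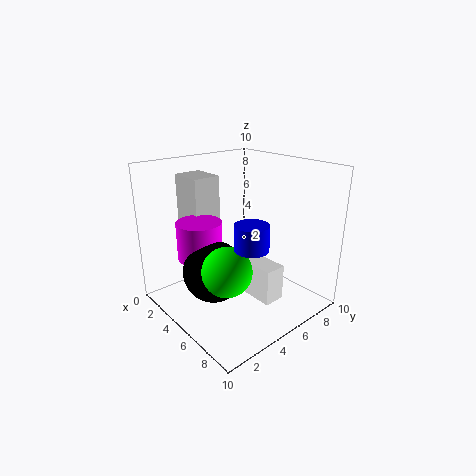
pos_x_1 = 5.5, pos_y_1 = 5, pos_z_1 = 1, depth_1 = 1.5, height_1 = 2.5, pos_y_2 = 2, pos_z_2 = 4.5, radius_2 = 1.5, pos_x_3 = 8.5, pos_y_3 = 3, pos_z_3 = 6, radius_3 = 1, pos_x_4 = 4, pos_y_4 = 2.5, pos_z_4 = 4, radius_4 = 1.5, pos_x_5 = 0.5, pos_y_5 = 3, pos_z_5 = 5.5, depth_5 = 2, height_5 = 3.5, pos_x_6 = 5.5, pos_y_6 = 2.5, radius_6 = 2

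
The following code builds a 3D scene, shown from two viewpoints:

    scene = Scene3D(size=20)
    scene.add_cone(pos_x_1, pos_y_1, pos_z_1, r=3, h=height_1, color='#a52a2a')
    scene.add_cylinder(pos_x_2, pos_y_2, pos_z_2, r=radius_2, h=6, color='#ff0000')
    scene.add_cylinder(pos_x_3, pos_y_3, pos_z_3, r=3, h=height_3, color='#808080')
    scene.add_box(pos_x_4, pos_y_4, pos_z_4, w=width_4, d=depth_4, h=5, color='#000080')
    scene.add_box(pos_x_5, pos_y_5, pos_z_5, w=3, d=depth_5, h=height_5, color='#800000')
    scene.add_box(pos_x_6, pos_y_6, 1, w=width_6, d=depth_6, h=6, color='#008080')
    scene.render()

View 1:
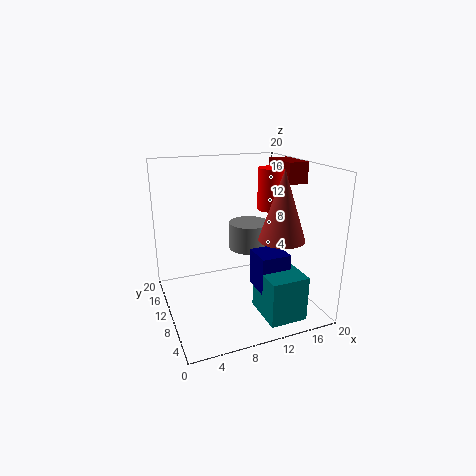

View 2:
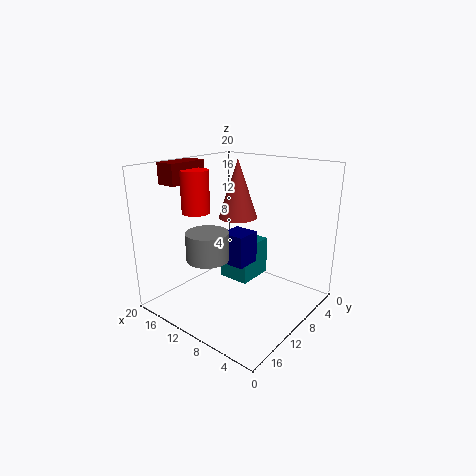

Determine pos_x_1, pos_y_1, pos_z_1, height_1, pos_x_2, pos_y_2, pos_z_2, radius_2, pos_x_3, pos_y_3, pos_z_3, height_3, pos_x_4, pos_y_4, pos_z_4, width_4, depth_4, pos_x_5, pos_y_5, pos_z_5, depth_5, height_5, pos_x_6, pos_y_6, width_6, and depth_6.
pos_x_1 = 14, pos_y_1 = 5, pos_z_1 = 11, height_1 = 9, pos_x_2 = 16, pos_y_2 = 12, pos_z_2 = 13, radius_2 = 2, pos_x_3 = 13, pos_y_3 = 13, pos_z_3 = 7, height_3 = 4, pos_x_4 = 11, pos_y_4 = 4, pos_z_4 = 4, width_4 = 4, depth_4 = 4, pos_x_5 = 17, pos_y_5 = 9, pos_z_5 = 17, depth_5 = 6, height_5 = 3, pos_x_6 = 11, pos_y_6 = 1, width_6 = 5, depth_6 = 6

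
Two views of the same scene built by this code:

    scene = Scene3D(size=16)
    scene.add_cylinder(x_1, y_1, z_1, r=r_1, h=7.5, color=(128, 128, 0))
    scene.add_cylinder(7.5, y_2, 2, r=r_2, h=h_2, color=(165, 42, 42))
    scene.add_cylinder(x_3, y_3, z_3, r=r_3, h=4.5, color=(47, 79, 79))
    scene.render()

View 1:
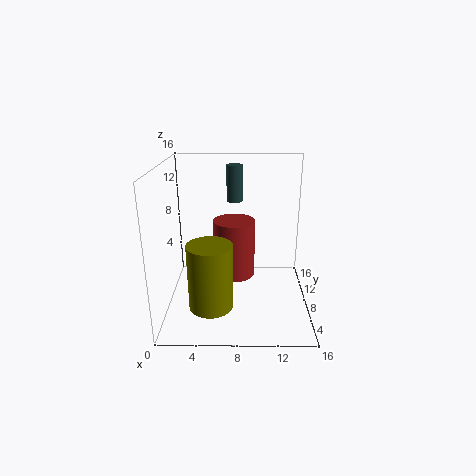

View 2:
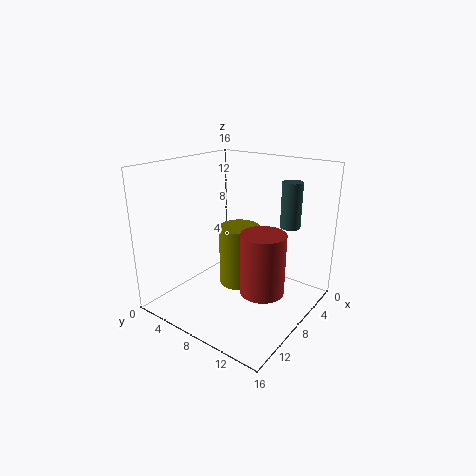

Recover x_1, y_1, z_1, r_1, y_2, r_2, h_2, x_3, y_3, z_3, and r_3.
x_1 = 5, y_1 = 6, z_1 = 0.5, r_1 = 2.5, y_2 = 11, r_2 = 2.5, h_2 = 7, x_3 = 7.5, y_3 = 14, z_3 = 10.5, r_3 = 1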